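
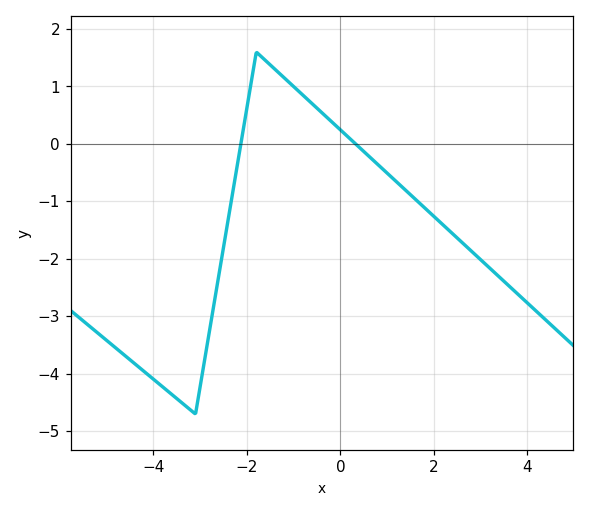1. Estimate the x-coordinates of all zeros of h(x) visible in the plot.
-2.13, 0.326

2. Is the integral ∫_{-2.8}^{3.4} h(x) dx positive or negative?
negative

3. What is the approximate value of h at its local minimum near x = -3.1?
-4.7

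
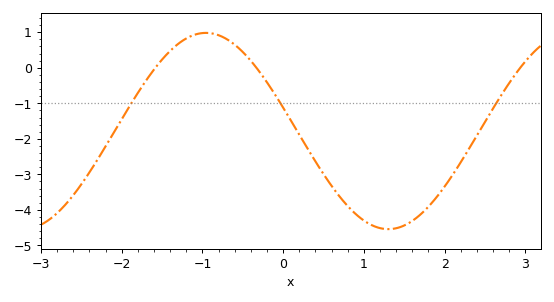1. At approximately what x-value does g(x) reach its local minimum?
1.3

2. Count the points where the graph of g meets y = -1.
3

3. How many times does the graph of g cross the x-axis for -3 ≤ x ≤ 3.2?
3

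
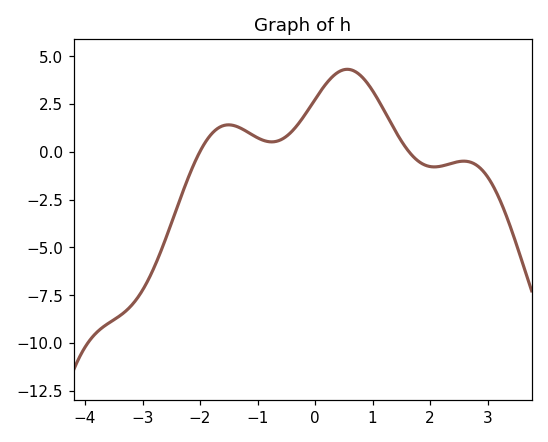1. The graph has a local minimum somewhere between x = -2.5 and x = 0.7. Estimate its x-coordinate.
-0.753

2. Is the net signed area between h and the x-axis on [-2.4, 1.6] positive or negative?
positive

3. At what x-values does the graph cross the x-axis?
-2, 1.63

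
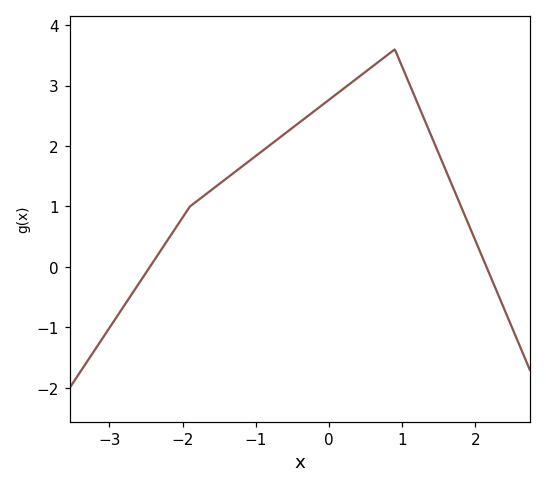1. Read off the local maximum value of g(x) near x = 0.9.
3.6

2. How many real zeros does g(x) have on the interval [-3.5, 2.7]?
2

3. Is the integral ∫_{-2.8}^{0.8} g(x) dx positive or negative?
positive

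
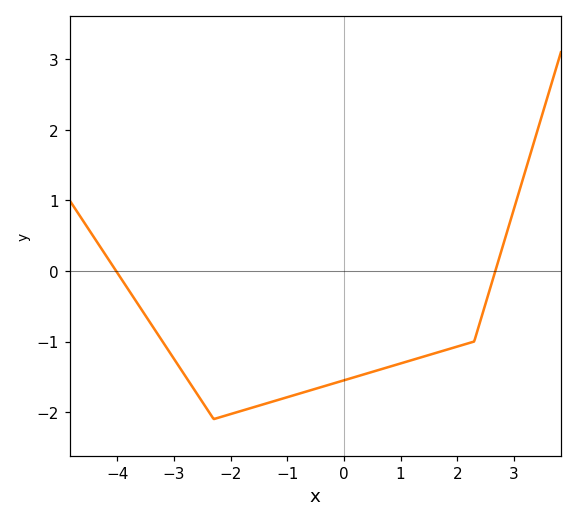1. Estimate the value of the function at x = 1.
-1.3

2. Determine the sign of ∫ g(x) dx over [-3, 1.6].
negative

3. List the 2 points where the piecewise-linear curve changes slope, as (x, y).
(-2.3, -2.1); (2.3, -1)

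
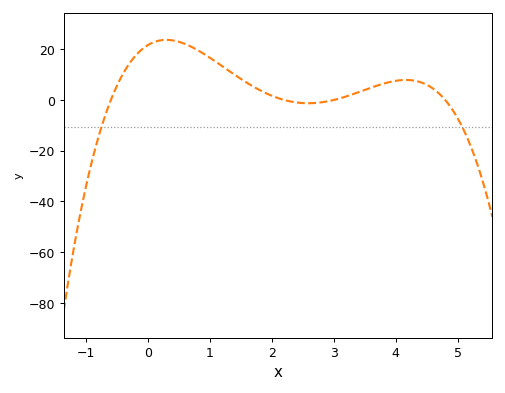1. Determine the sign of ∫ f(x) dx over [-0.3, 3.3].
positive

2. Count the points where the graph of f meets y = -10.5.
2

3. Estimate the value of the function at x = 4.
8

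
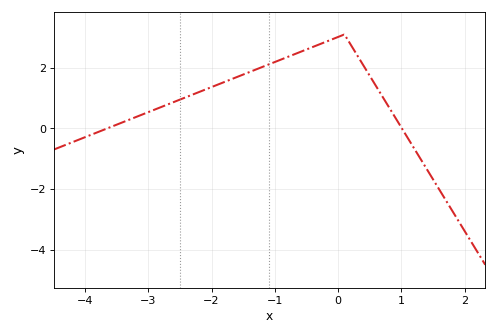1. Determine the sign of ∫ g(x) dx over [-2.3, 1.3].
positive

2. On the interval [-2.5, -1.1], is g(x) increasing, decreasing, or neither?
increasing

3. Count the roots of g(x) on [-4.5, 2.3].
2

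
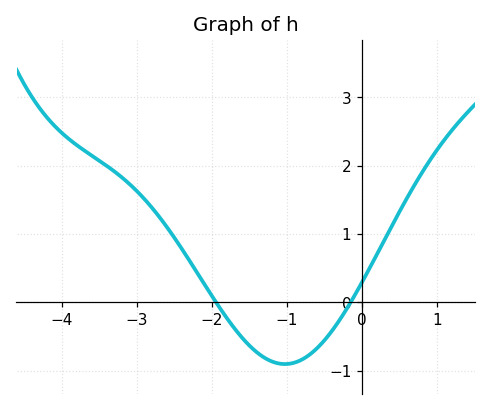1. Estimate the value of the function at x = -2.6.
1.1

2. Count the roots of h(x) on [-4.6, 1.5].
2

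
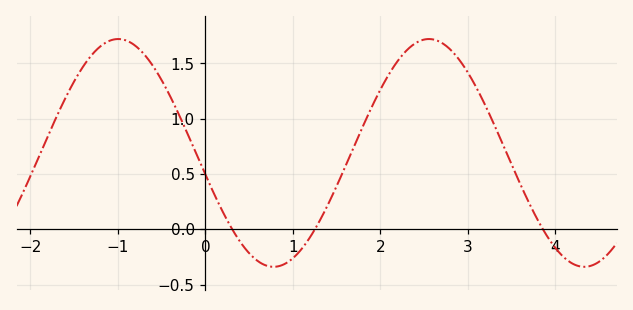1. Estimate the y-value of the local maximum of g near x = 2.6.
1.7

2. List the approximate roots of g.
0.3, 1.3, 3.9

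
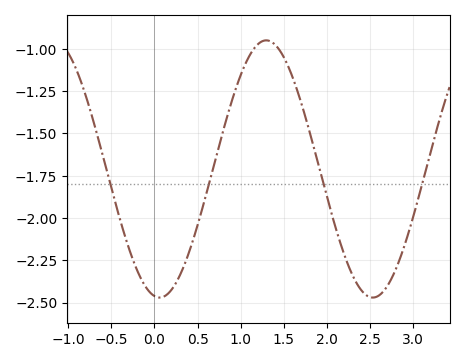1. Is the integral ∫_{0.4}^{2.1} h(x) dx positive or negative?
negative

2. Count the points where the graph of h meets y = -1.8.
4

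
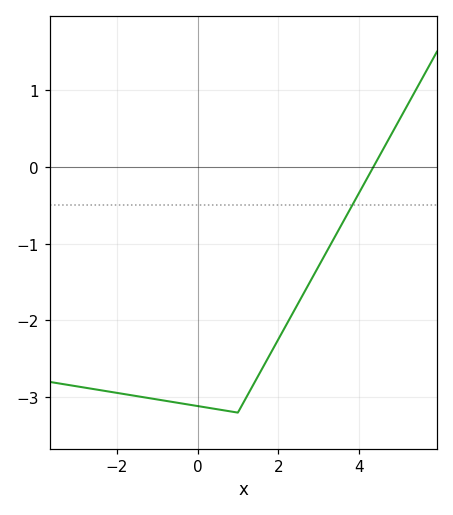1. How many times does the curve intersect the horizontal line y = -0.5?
1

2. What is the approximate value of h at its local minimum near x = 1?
-3.2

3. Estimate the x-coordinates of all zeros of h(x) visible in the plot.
4.35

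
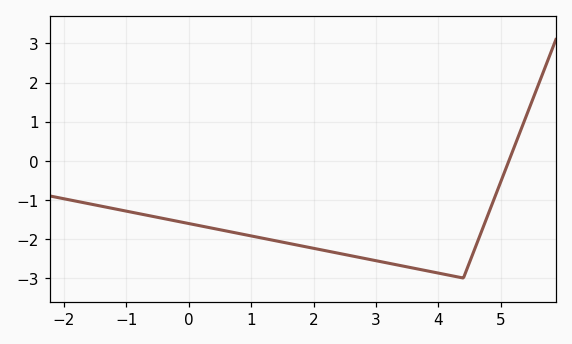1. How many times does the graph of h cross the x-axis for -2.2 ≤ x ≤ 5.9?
1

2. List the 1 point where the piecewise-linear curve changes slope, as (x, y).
(4.4, -3)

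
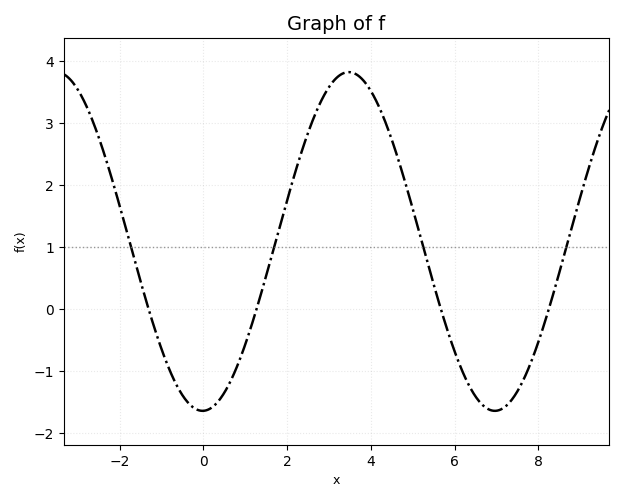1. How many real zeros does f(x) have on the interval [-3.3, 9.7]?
4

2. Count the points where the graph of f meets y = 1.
4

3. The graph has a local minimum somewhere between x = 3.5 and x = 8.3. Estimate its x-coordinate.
7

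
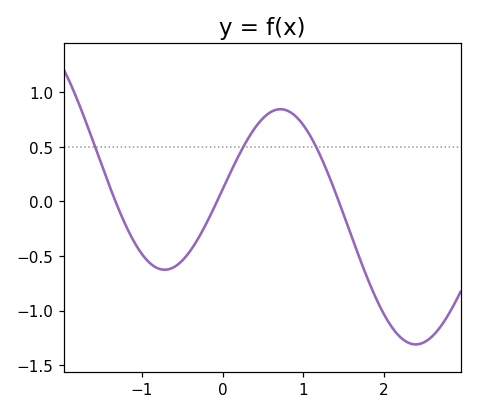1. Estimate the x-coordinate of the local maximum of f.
0.7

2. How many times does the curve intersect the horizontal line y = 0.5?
3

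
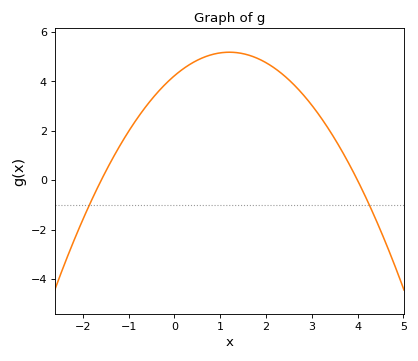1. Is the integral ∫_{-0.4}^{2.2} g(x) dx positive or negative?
positive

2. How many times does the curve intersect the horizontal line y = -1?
2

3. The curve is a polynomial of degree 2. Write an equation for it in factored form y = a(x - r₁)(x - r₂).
y = -0.66(x + 1.6)(x - 4)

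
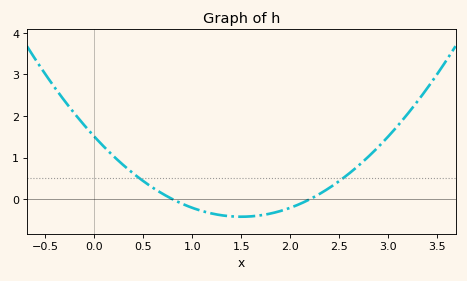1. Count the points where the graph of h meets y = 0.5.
2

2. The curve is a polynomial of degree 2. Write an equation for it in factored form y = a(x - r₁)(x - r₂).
y = 0.86(x - 0.8)(x - 2.2)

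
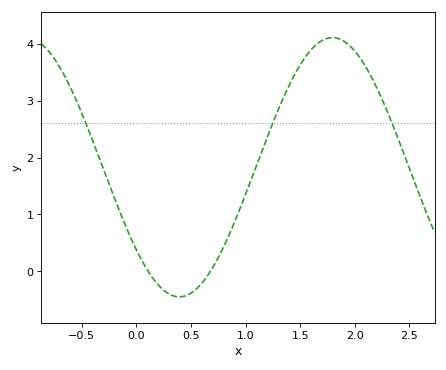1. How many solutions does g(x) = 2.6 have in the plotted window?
3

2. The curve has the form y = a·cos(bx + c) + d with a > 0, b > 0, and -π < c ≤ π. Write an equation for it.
y = 2.28cos(2.24x + 2.26) + 1.83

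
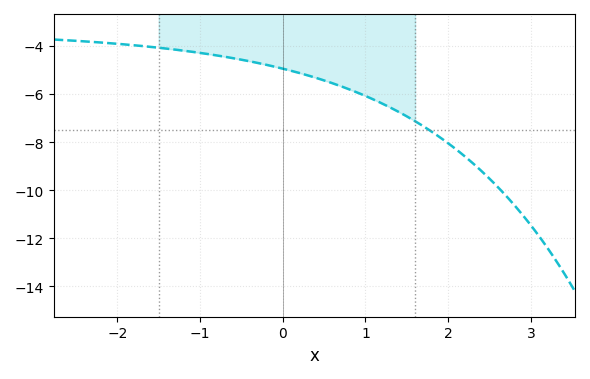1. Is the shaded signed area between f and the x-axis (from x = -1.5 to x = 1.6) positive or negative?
negative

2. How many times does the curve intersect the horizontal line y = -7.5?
1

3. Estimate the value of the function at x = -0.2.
-4.8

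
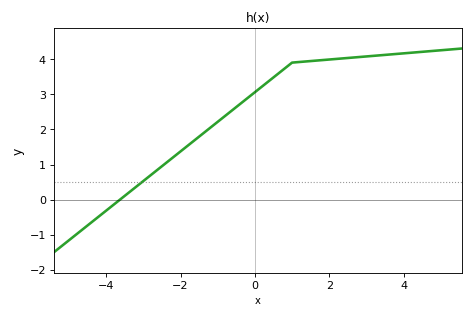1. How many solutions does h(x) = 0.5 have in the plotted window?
1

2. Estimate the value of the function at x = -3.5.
0.11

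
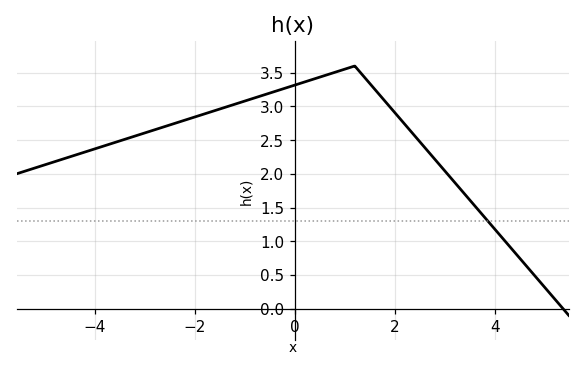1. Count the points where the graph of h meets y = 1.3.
1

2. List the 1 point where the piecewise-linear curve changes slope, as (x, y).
(1.2, 3.6)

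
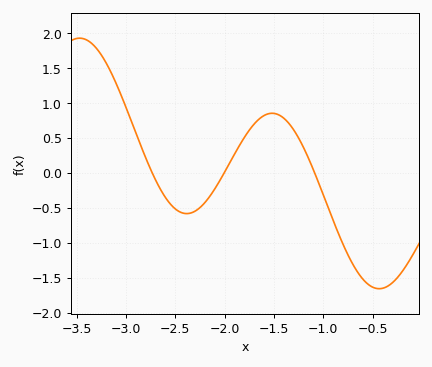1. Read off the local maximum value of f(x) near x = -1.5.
0.855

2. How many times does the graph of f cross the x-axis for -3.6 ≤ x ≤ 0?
3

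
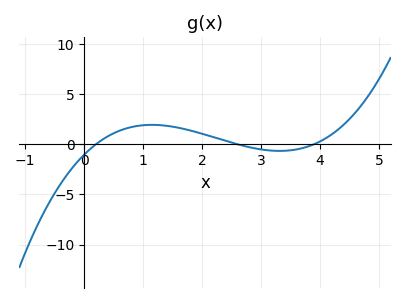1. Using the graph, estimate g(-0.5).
-4.87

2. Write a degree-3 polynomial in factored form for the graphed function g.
y = 0.51(x - 0.2)(x - 2.6)(x - 3.9)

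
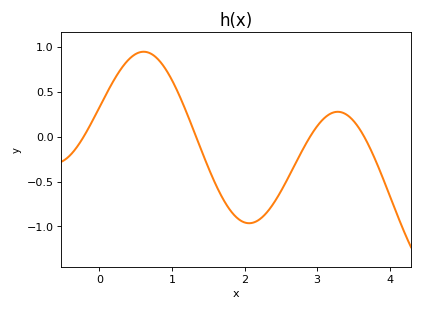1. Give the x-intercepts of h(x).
-0.216, 1.33, 2.9, 3.65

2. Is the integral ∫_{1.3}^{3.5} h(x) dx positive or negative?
negative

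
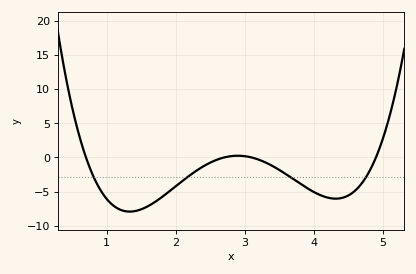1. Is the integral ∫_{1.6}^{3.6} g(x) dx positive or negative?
negative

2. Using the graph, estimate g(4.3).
-6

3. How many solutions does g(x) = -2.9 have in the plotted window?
4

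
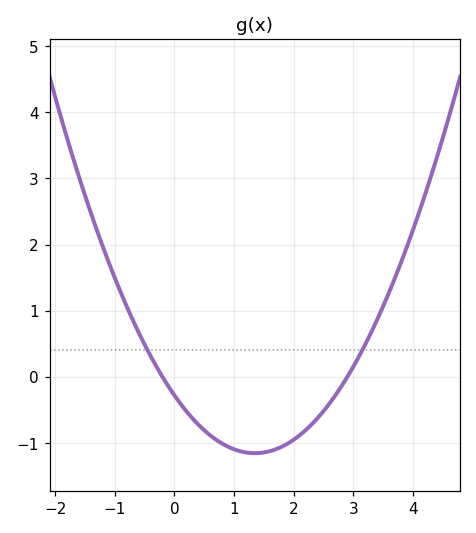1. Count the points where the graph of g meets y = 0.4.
2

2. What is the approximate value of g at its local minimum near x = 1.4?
-1.15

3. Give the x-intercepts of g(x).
-0.2, 2.9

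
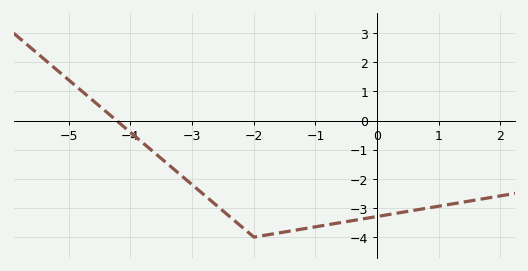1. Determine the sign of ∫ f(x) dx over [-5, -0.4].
negative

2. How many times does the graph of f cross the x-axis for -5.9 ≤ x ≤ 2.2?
1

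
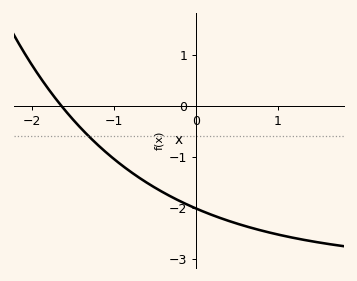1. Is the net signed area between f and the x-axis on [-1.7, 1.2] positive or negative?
negative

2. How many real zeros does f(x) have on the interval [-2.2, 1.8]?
1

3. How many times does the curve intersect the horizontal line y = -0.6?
1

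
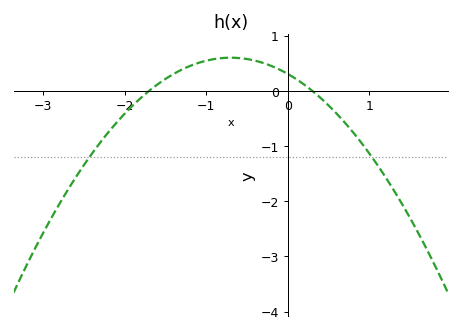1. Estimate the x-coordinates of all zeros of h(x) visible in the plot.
-1.7, 0.3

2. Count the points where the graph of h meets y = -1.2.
2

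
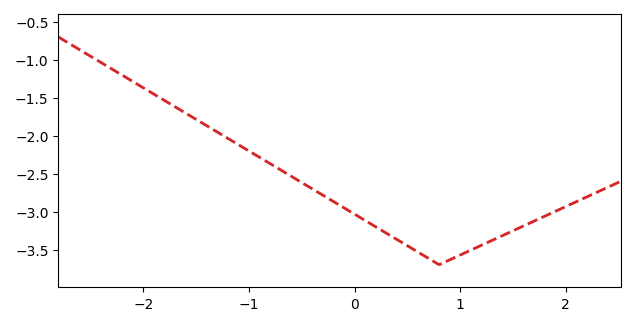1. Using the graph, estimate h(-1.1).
-2.1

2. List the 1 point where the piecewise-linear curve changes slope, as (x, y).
(0.8, -3.7)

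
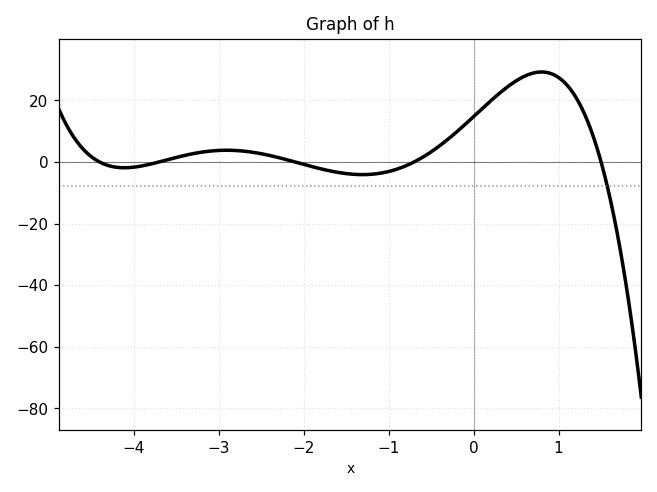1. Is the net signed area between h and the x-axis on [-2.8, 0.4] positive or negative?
positive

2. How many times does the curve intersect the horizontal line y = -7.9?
1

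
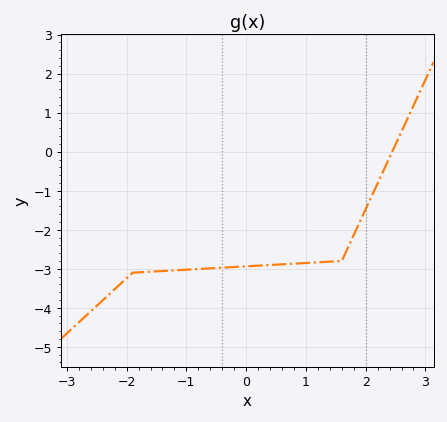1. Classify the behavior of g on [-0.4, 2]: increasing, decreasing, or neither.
increasing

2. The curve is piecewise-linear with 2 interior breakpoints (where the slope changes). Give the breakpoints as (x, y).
(-1.9, -3.1); (1.6, -2.8)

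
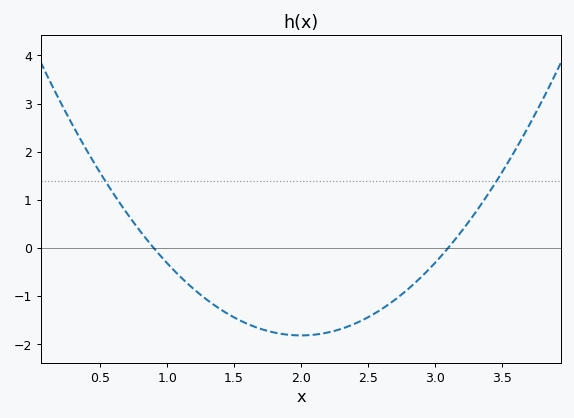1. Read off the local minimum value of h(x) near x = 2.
-1.81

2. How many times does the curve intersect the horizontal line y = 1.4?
2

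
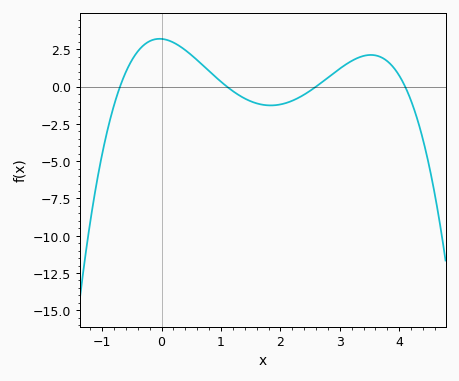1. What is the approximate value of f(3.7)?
1.96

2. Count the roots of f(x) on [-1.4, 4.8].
4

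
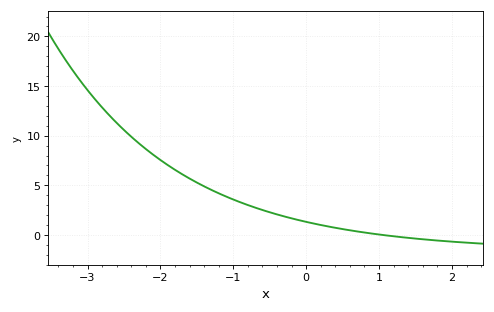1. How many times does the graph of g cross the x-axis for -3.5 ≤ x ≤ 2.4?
1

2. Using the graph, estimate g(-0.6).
2.5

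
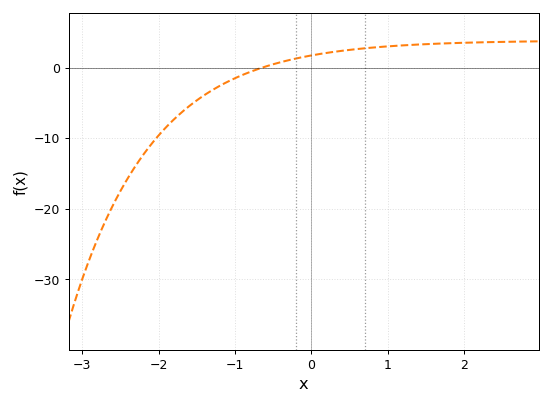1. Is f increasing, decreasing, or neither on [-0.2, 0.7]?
increasing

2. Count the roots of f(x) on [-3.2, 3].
1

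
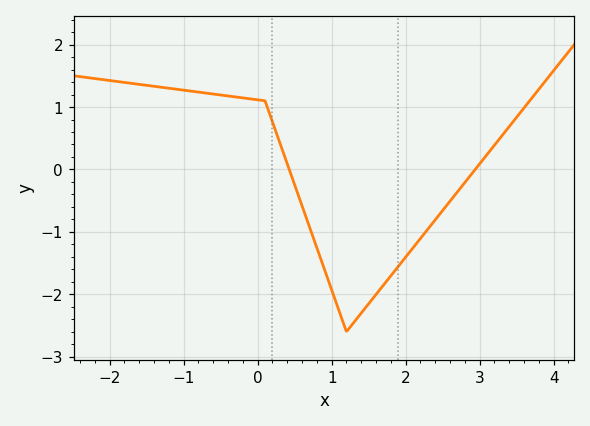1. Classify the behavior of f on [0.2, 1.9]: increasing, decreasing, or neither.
neither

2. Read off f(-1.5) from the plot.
1.3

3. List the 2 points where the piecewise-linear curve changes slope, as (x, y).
(0.1, 1.1); (1.2, -2.6)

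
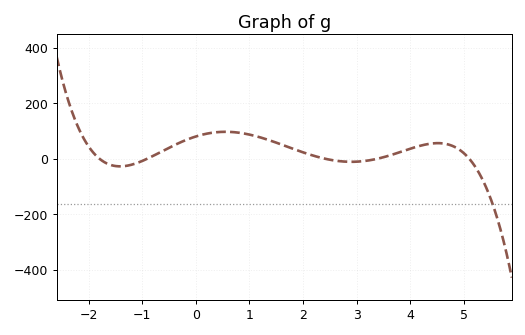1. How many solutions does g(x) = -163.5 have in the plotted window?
1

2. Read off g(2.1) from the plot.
16.2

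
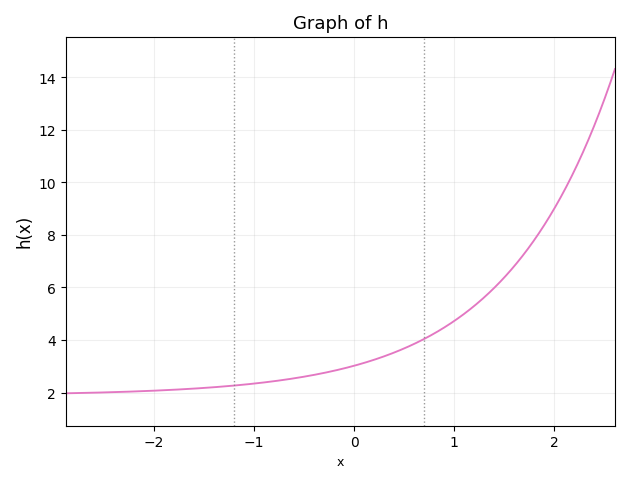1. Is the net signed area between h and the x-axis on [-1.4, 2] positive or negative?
positive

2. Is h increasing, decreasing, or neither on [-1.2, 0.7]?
increasing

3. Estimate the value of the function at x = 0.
3.02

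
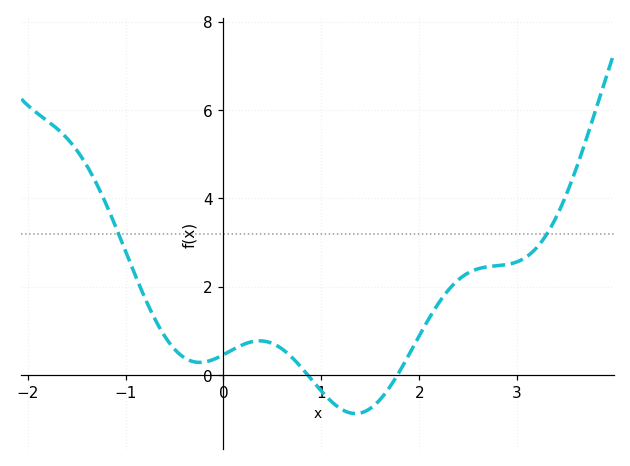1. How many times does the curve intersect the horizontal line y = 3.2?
2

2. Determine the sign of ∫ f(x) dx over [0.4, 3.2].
positive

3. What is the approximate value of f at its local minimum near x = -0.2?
0.281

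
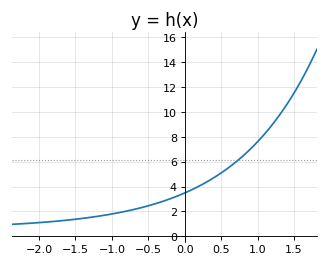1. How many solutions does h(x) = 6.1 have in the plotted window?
1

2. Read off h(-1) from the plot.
1.79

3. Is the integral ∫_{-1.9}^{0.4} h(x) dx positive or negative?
positive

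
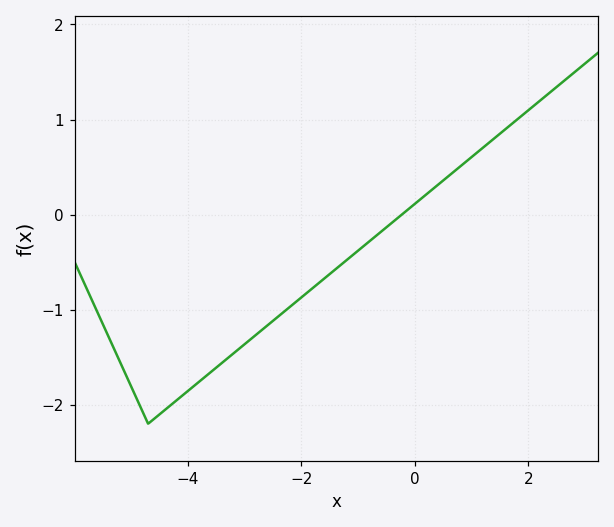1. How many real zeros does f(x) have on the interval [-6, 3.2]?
1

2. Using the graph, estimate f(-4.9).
-1.9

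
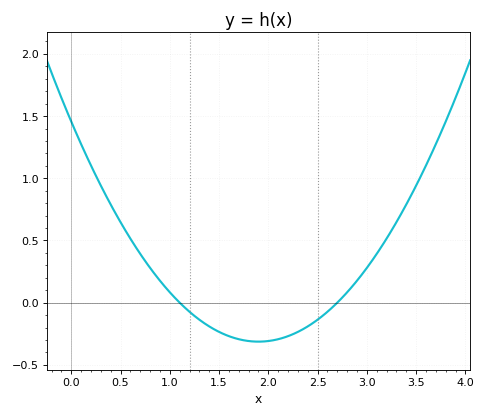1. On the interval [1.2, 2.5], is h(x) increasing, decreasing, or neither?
neither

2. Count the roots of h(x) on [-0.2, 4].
2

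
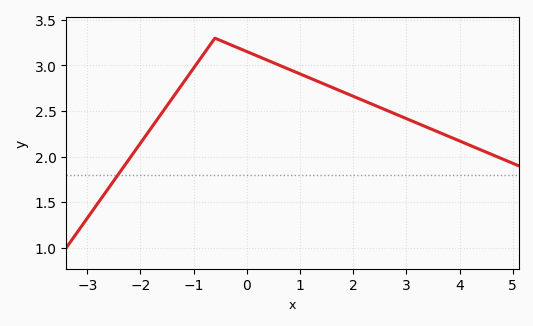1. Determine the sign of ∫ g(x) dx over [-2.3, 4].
positive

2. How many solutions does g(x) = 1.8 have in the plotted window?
1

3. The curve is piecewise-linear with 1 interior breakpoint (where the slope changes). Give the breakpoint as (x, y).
(-0.6, 3.3)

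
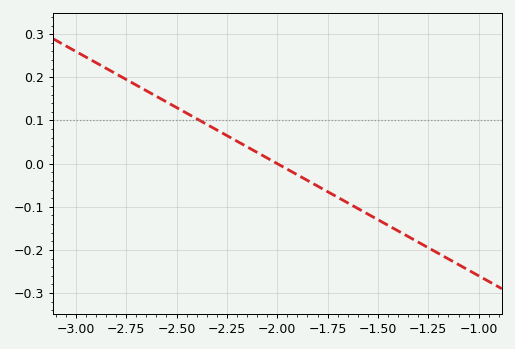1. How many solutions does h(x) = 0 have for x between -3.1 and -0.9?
1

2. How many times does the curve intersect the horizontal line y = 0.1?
1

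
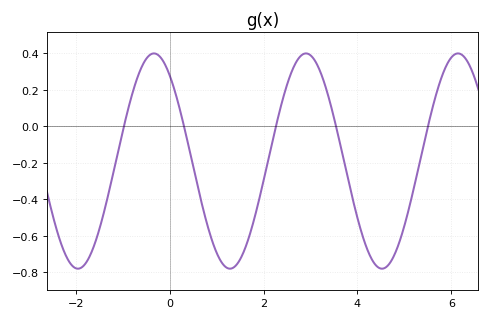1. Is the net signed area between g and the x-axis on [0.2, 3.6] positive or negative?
negative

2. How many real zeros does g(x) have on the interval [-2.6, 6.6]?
5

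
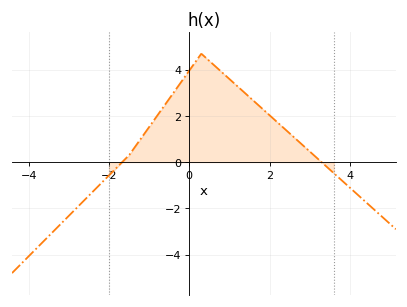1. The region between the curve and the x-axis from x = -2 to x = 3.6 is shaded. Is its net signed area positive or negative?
positive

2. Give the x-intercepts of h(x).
-1.67, 3.3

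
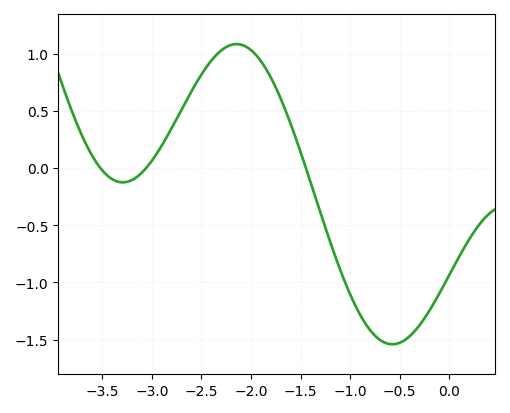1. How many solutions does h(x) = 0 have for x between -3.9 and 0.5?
3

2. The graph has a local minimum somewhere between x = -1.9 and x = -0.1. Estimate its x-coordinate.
-0.574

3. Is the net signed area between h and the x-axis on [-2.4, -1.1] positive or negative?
positive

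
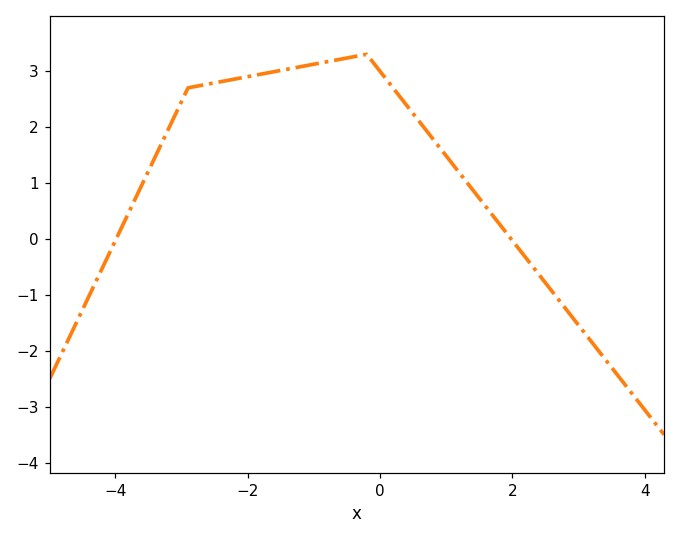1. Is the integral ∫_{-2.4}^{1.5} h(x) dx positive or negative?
positive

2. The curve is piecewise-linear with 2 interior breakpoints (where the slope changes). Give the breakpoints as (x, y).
(-2.9, 2.7); (-0.2, 3.3)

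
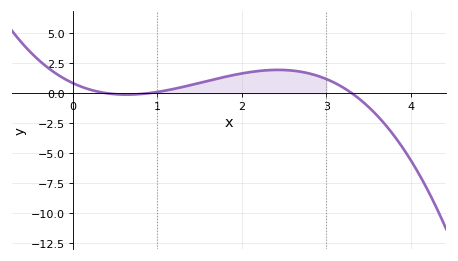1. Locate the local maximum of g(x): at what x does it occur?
2.4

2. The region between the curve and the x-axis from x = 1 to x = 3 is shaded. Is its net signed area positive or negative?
positive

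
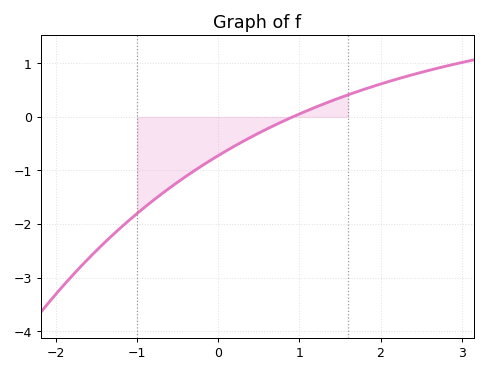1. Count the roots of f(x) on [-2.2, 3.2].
1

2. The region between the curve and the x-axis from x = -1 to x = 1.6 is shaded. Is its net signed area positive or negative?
negative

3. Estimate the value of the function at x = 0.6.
-0.2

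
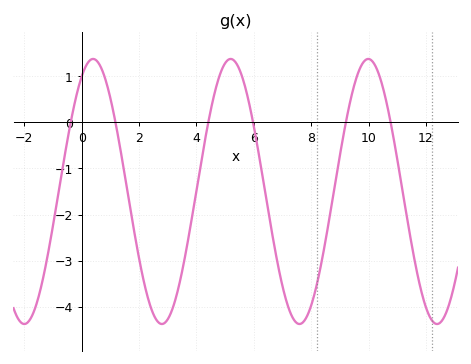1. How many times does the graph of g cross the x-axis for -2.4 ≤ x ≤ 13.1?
6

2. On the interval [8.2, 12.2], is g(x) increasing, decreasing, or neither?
neither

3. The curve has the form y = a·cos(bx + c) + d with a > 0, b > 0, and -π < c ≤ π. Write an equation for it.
y = 2.87cos(1.31x - 0.52) - 1.5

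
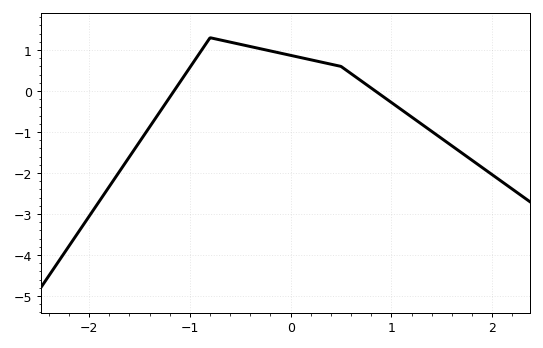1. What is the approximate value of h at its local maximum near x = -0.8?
1.3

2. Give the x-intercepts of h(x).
-1.2, 0.8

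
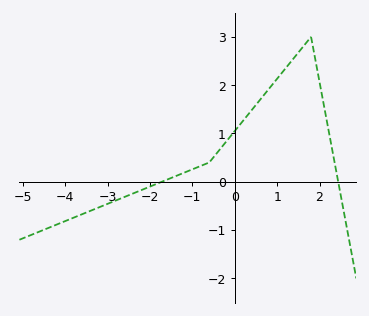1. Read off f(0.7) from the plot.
1.8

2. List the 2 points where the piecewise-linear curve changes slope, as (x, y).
(-0.6, 0.4); (1.8, 3)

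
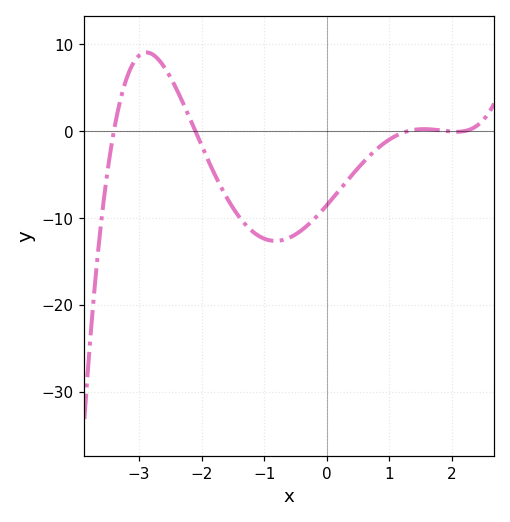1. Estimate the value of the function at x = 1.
-1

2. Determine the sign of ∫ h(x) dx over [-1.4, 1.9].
negative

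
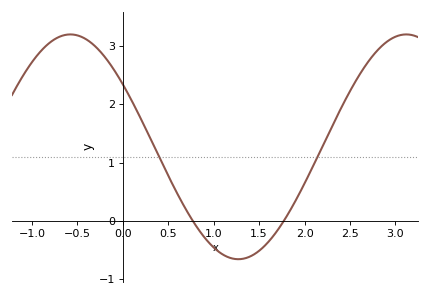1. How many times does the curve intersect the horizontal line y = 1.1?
2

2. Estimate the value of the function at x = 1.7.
-0.169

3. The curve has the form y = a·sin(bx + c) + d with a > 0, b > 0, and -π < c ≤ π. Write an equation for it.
y = 1.93sin(1.7x + 2.55) + 1.27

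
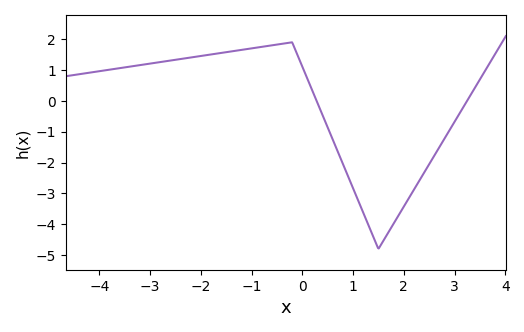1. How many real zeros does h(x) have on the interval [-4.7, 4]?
2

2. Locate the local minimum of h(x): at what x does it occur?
1.5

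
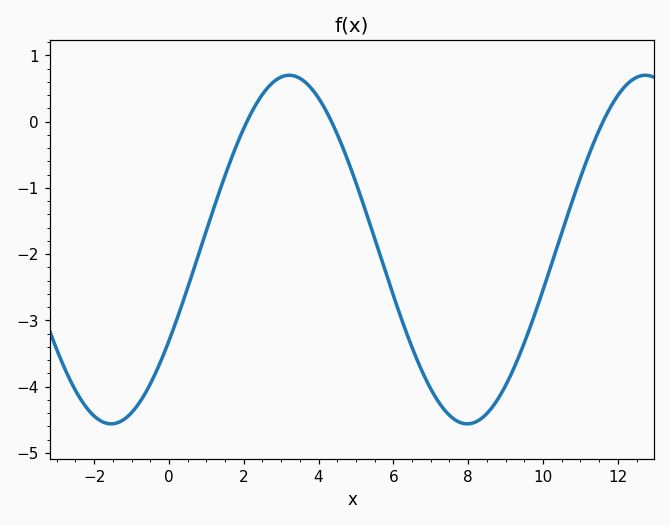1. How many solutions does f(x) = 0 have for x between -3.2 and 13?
3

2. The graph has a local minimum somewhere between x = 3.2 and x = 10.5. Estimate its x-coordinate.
7.97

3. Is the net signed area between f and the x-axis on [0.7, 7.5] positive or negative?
negative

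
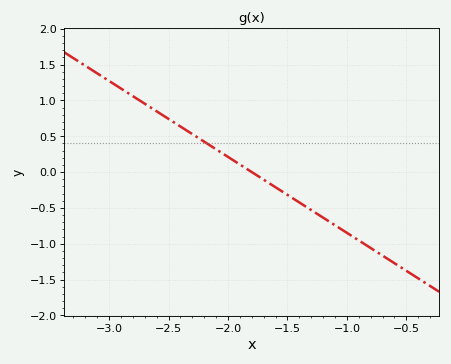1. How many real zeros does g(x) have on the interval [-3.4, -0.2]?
1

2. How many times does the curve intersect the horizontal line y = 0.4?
1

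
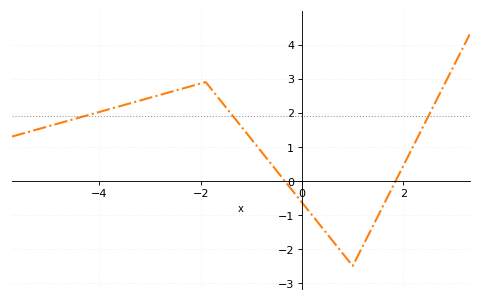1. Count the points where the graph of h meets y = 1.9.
3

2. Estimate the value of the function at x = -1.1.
1.41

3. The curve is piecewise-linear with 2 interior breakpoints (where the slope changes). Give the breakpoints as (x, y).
(-1.9, 2.9); (1, -2.5)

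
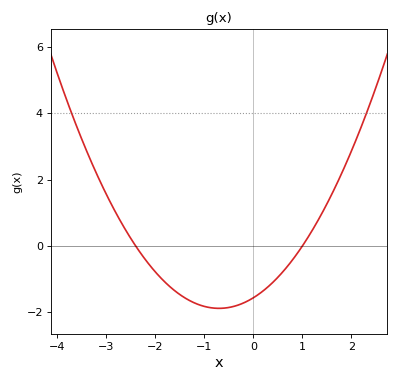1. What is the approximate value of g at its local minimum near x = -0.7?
-1.88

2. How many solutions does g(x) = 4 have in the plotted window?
2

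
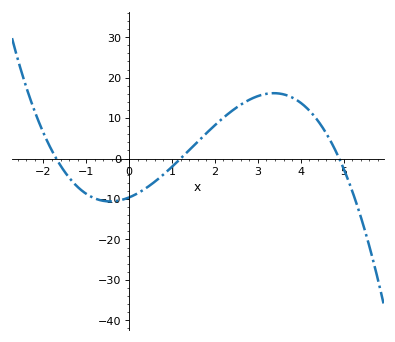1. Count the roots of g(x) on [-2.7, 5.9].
3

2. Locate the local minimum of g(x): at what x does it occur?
-0.4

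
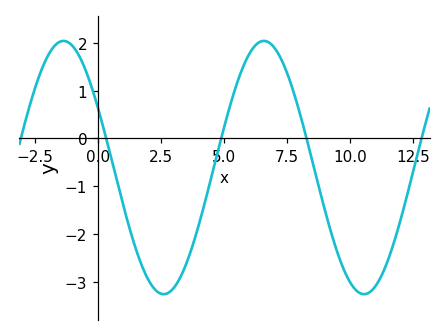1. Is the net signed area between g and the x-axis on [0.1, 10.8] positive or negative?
negative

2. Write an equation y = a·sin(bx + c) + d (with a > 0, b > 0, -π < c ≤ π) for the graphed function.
y = 2.65sin(0.79x + 2.7) - 0.61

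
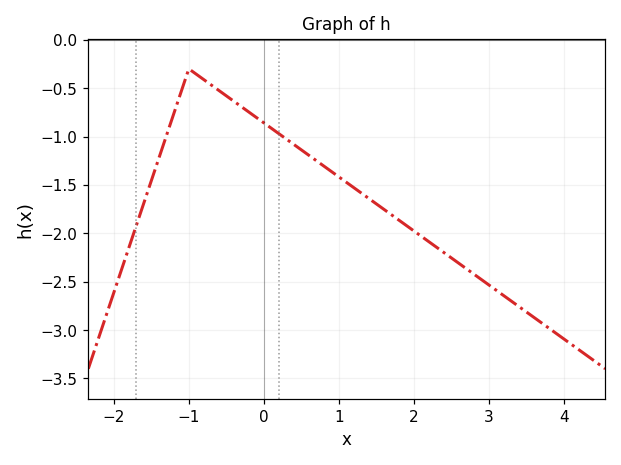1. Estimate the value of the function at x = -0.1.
-0.802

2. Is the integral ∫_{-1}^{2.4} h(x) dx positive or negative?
negative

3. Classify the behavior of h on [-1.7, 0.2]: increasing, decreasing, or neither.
neither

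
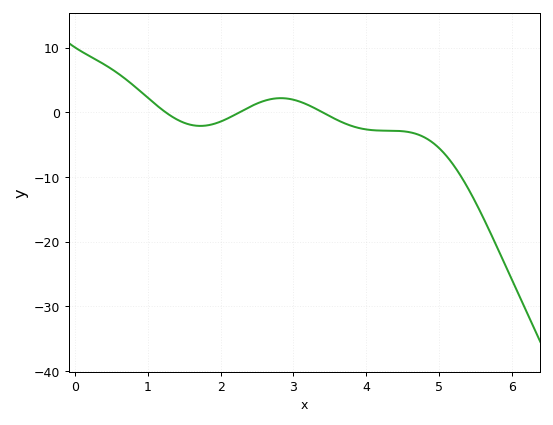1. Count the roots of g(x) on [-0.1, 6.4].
3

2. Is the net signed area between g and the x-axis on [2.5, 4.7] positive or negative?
negative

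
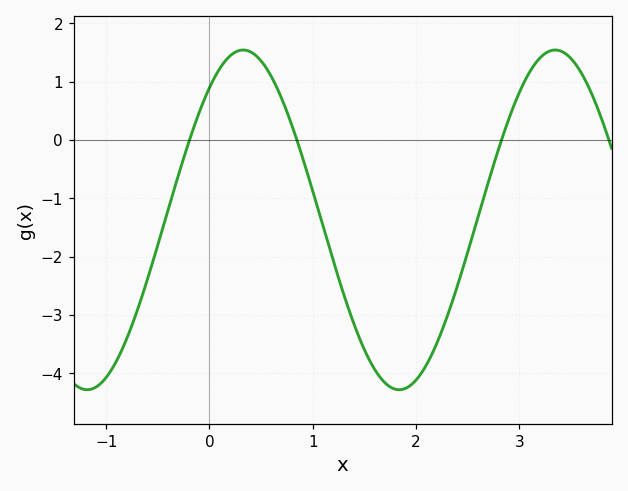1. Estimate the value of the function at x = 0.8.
0.2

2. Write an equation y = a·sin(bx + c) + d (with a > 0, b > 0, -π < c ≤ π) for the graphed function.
y = 2.91sin(2.1x + 0.89) - 1.37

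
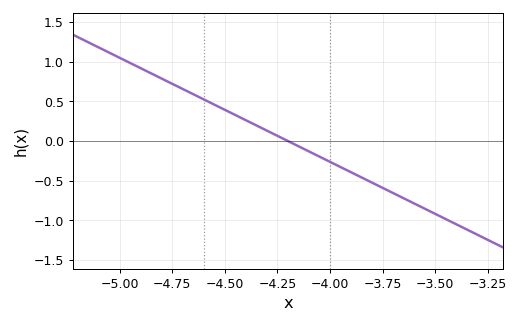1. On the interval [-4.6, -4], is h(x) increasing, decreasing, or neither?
decreasing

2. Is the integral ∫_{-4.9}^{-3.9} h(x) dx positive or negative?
positive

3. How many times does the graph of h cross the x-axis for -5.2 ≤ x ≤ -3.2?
1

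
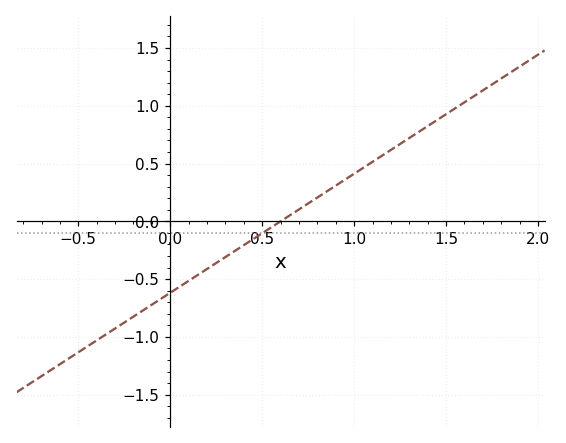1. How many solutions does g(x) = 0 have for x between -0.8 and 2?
1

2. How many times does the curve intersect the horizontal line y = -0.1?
1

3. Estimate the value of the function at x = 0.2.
-0.412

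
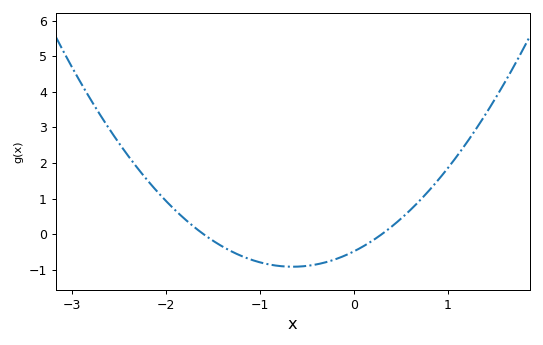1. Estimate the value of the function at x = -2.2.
1.5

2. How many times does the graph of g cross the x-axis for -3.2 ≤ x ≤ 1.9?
2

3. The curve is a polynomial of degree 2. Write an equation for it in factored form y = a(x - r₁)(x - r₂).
y = 1.02(x + 1.6)(x - 0.3)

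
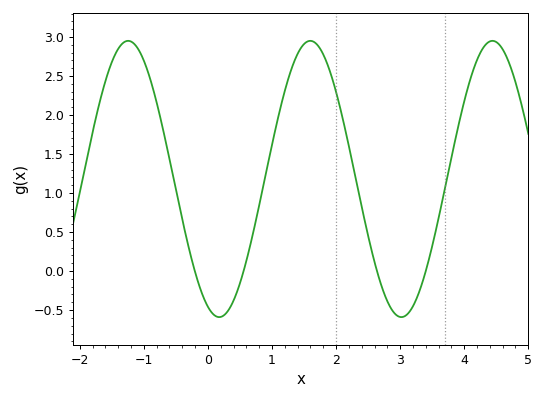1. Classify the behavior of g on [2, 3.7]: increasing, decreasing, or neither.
neither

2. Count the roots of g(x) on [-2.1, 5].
4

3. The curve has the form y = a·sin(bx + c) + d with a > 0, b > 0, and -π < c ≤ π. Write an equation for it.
y = 1.77sin(2.21x - 1.96) + 1.18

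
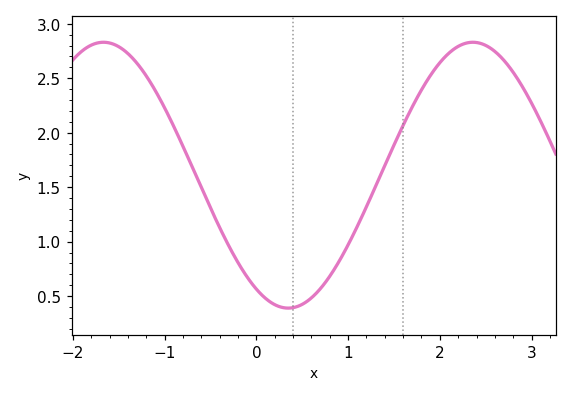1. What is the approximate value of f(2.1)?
2.73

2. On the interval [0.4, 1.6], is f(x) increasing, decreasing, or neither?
increasing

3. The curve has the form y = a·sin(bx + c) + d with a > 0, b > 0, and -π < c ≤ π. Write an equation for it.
y = 1.22sin(1.56x - 2.11) + 1.61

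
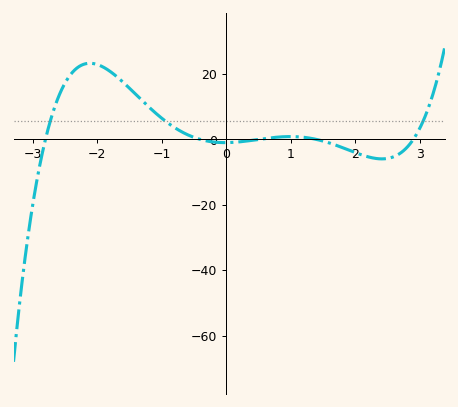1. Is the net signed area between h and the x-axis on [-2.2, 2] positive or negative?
positive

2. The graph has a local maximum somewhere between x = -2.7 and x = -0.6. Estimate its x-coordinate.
-2.11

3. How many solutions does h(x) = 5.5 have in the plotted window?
3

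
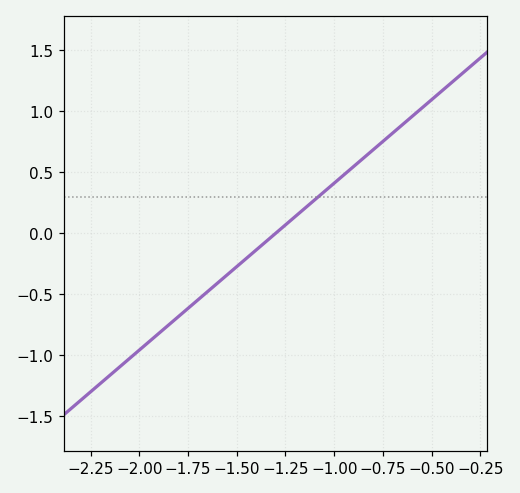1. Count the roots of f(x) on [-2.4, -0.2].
1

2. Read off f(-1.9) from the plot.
-0.8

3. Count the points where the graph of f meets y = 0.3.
1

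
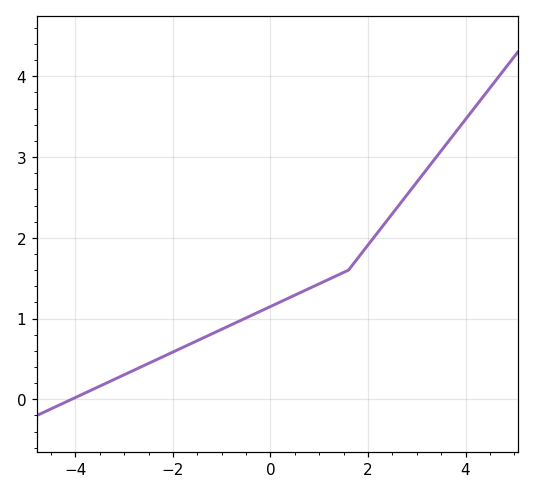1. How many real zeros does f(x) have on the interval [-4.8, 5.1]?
1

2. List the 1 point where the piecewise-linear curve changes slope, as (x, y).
(1.6, 1.6)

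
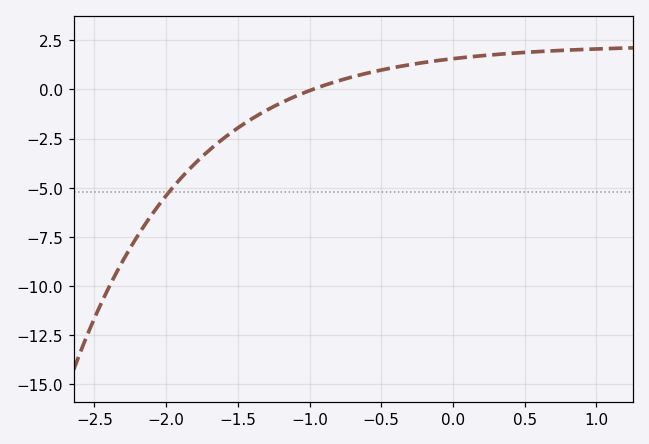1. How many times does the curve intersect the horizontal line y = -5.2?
1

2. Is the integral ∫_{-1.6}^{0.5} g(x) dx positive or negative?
positive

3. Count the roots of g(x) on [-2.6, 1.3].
1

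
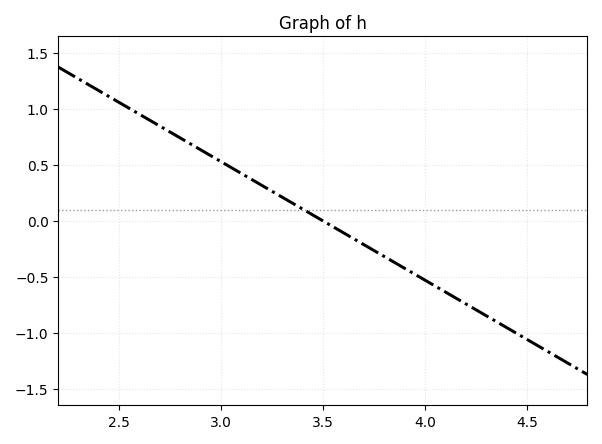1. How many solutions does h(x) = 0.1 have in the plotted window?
1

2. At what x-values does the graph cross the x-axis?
3.5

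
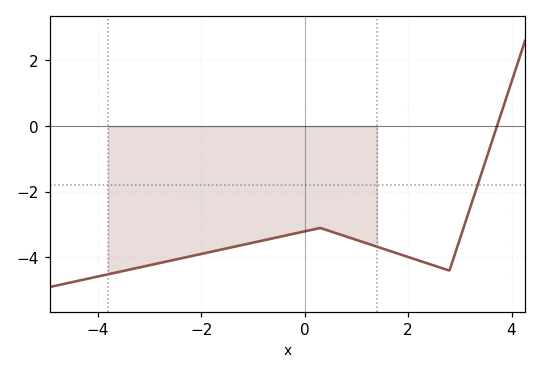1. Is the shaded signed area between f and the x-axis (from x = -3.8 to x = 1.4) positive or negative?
negative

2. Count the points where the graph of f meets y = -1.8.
1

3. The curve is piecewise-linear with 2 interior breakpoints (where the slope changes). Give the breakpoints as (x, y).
(0.3, -3.1); (2.8, -4.4)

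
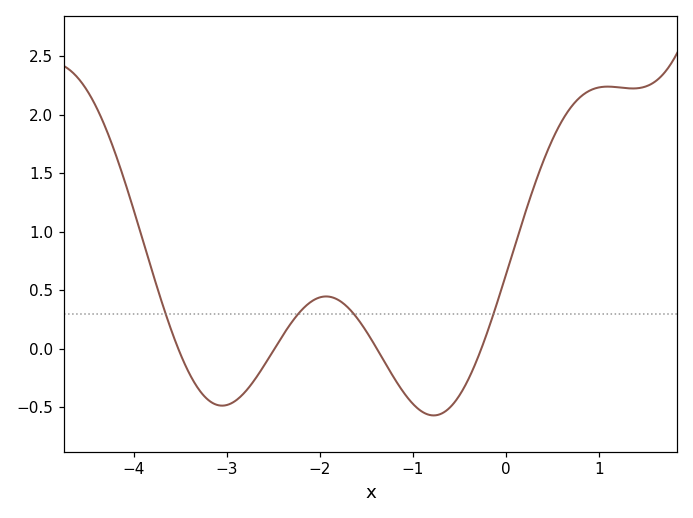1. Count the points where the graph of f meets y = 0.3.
4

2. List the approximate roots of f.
-3.5, -2.5, -1.4, -0.3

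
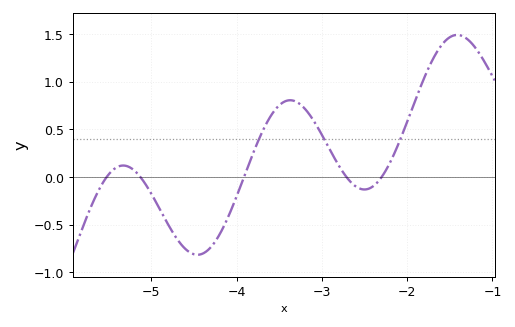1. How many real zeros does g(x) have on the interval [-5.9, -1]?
5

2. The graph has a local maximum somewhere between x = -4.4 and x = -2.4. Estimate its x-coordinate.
-3.4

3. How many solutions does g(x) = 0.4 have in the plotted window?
3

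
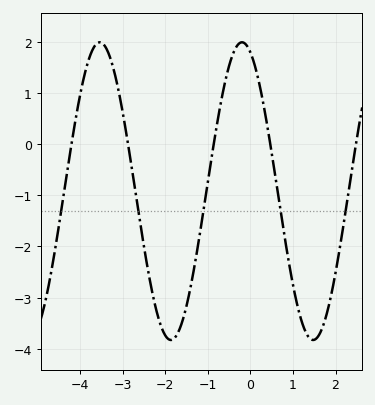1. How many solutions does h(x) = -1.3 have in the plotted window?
5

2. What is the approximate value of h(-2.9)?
0.129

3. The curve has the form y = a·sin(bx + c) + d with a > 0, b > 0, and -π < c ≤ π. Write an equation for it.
y = 2.91sin(1.88x + 1.94) - 0.92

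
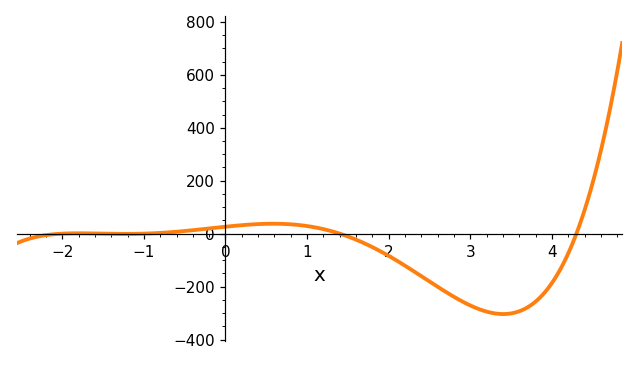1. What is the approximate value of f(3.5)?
-301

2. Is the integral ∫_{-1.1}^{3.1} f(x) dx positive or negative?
negative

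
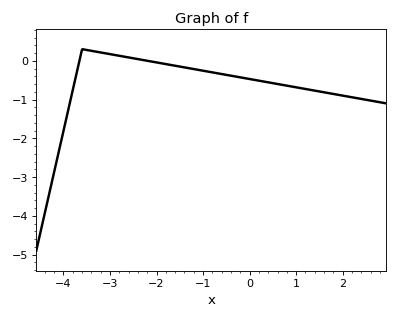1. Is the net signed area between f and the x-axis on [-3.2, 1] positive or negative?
negative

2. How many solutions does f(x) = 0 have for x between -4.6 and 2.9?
2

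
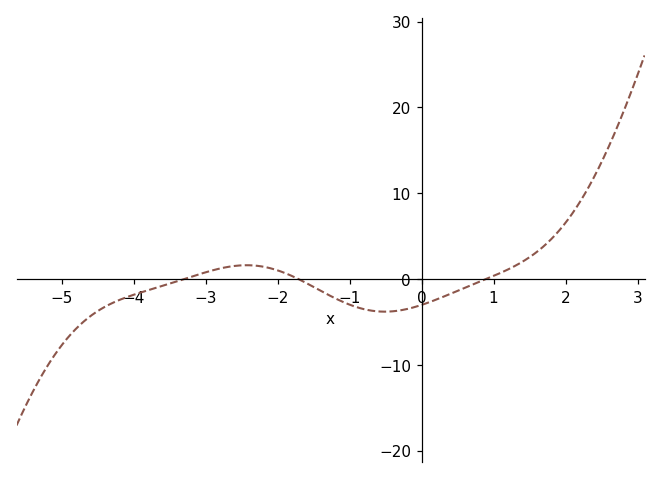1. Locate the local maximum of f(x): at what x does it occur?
-2.4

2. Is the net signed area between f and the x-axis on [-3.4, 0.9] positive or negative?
negative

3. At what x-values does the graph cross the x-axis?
-3.2, -1.8, 0.8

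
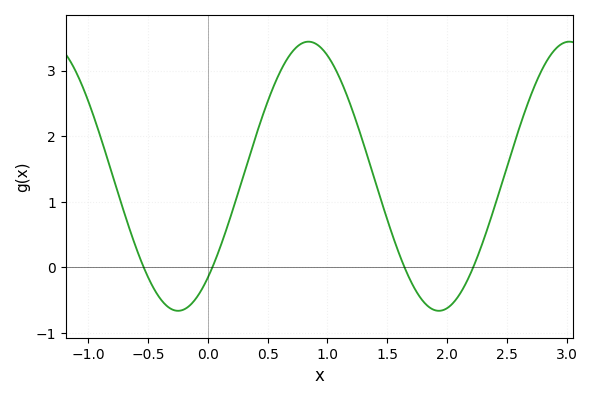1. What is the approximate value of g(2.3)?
0.4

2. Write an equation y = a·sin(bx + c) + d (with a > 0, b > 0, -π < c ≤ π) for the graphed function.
y = 2.05sin(2.9x - 0.85) + 1.39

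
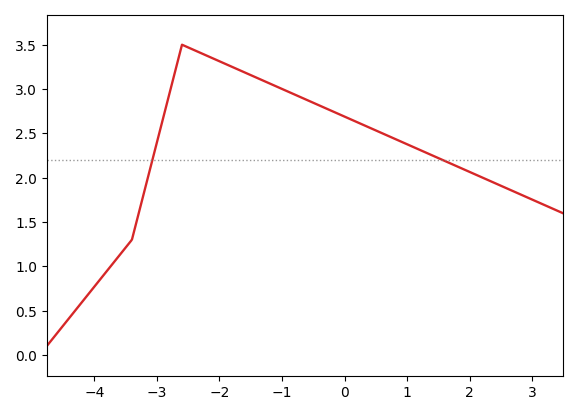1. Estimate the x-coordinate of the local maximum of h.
-2.6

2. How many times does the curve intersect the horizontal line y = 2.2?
2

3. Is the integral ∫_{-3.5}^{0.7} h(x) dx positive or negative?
positive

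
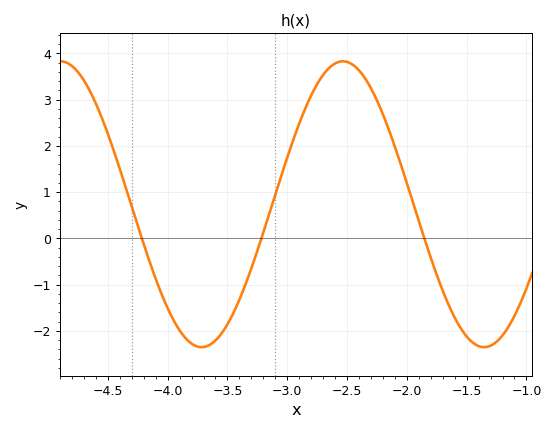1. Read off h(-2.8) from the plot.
3.1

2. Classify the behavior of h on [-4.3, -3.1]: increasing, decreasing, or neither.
neither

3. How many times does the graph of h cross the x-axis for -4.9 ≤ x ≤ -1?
3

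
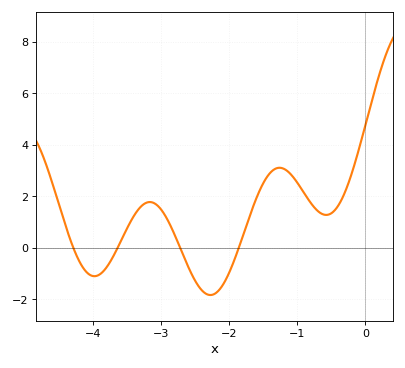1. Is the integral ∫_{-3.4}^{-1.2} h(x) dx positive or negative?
positive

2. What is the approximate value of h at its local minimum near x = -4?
-1.2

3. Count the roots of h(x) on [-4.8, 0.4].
4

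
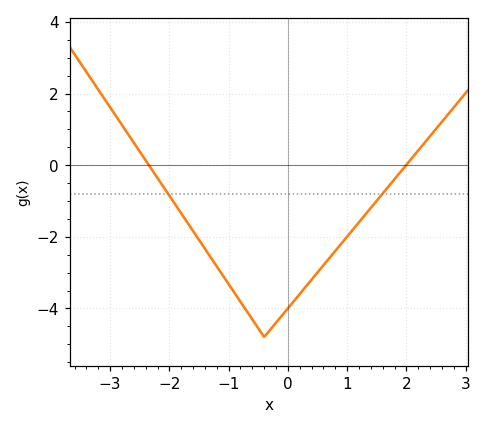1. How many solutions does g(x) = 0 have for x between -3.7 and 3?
2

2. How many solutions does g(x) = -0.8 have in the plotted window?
2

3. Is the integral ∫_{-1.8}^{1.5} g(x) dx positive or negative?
negative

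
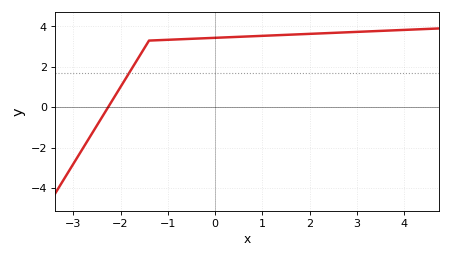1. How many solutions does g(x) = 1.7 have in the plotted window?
1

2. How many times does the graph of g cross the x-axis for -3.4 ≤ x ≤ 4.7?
1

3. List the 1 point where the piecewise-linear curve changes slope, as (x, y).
(-1.4, 3.3)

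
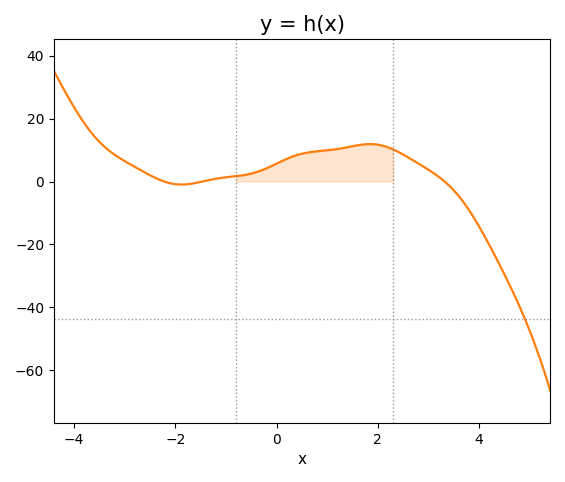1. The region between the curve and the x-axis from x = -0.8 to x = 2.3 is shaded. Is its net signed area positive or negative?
positive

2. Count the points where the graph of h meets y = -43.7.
1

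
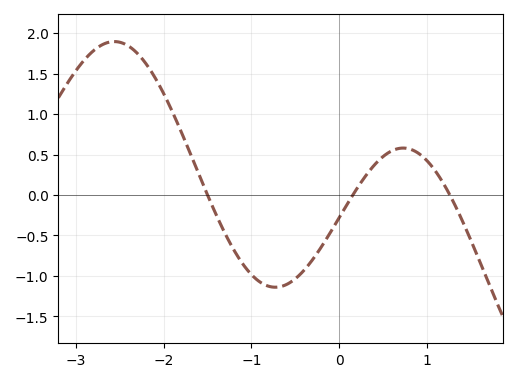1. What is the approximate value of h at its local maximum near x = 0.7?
0.58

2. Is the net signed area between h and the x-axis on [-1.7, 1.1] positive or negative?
negative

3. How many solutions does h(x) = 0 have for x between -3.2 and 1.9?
3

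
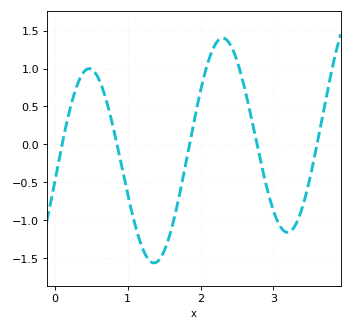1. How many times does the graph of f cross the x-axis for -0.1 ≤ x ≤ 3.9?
5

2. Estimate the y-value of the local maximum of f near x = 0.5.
0.998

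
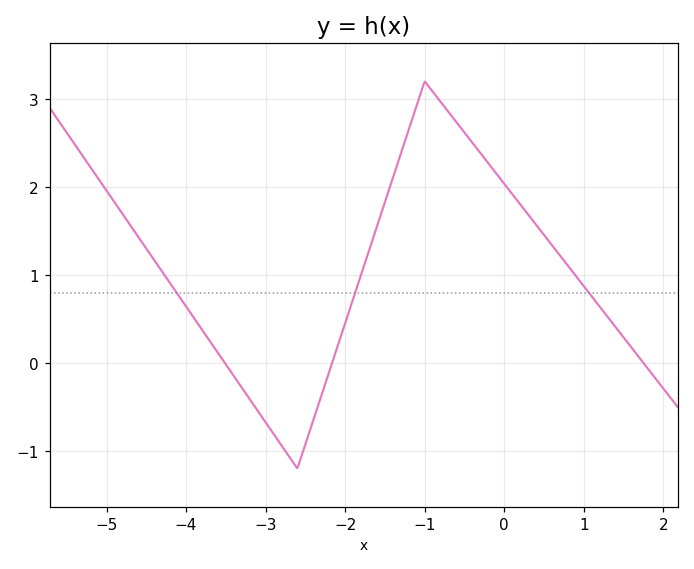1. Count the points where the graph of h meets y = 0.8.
3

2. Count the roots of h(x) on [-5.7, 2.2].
3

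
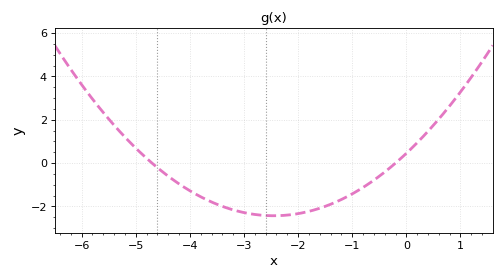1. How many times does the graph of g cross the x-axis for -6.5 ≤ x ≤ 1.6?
2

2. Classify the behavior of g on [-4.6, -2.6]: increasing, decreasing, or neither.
decreasing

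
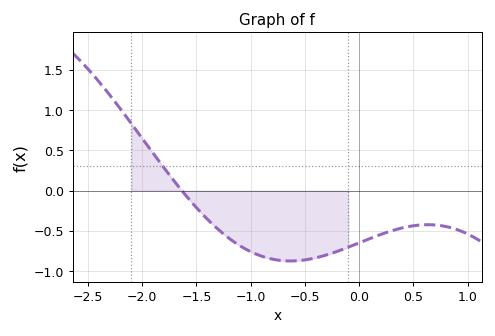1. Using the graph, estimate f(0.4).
-0.463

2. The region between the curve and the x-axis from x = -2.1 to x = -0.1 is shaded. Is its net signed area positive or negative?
negative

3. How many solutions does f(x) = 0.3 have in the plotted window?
1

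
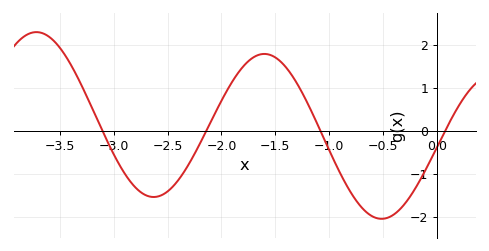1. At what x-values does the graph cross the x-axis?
-3.1, -2.1, -1.1, 0.1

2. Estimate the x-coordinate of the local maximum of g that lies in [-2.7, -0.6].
-1.6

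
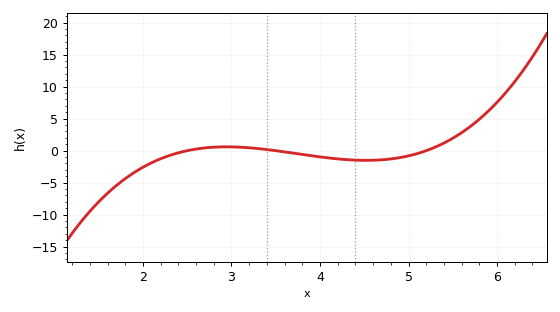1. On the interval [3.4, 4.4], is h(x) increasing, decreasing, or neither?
decreasing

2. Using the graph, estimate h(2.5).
0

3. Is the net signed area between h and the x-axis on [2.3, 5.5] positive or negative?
negative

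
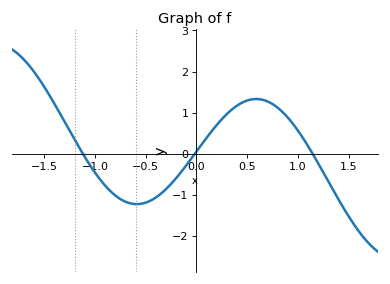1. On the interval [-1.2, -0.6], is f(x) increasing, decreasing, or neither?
decreasing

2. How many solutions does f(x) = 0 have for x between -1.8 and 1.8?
3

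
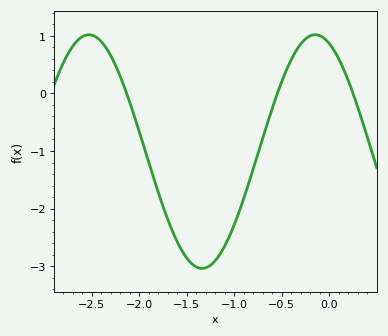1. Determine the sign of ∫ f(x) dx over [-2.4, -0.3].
negative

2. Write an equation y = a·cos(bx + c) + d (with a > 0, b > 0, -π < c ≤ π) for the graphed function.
y = 2.03cos(2.64x + 0.392) - 1.01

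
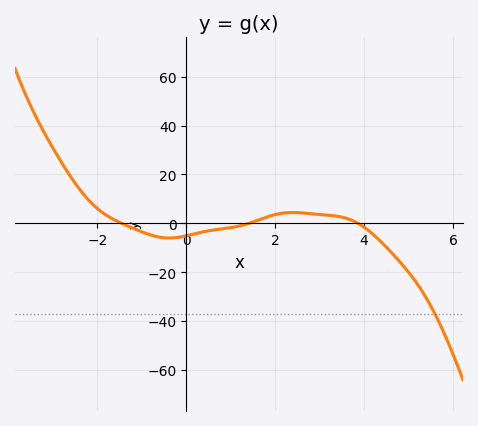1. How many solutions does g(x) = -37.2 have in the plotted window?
1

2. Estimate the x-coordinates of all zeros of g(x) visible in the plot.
-1.45, 1.41, 3.86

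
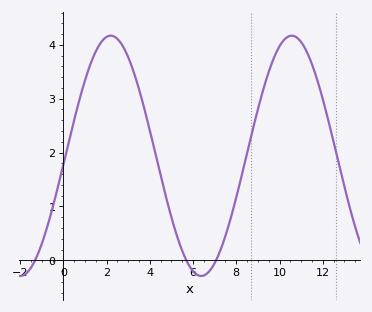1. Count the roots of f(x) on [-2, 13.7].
3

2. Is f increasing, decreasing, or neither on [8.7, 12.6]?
neither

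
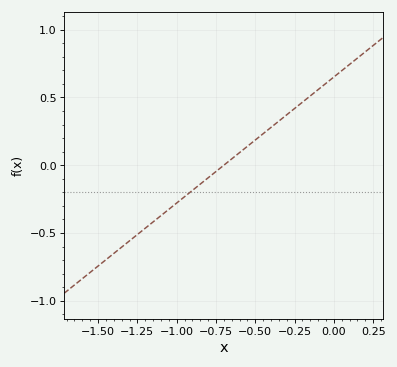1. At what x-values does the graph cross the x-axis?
-0.7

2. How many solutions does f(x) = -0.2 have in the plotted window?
1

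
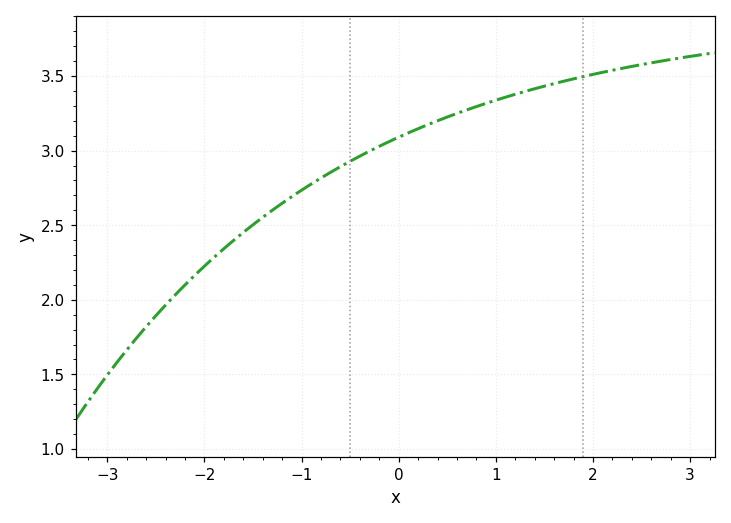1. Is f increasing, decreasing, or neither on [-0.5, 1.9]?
increasing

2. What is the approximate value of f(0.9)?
3.3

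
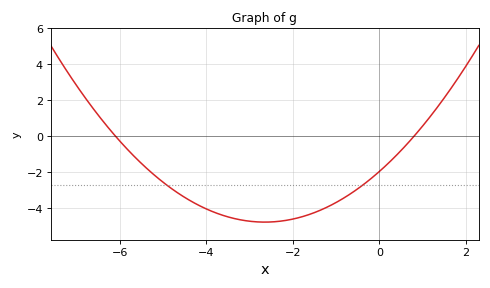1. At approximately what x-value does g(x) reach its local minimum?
-2.65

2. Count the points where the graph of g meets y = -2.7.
2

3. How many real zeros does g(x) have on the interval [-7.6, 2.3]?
2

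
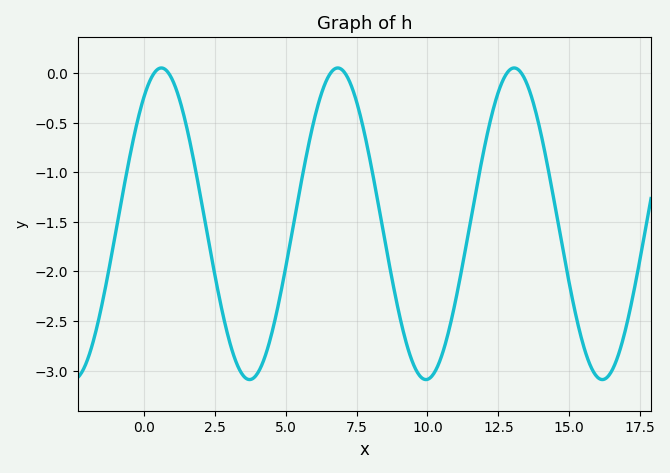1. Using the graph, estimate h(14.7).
-1.65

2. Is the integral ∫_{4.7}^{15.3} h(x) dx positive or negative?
negative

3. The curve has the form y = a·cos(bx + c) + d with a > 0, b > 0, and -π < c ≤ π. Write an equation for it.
y = 1.57cos(1x - 0.62) - 1.52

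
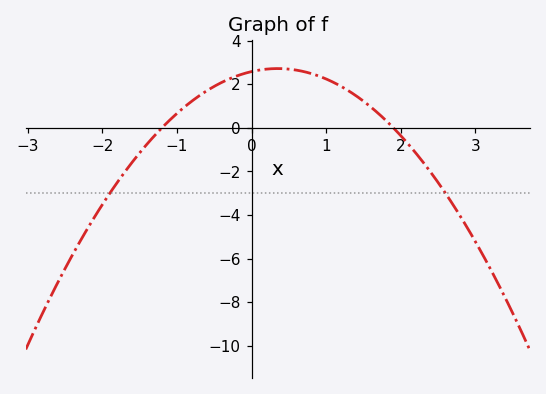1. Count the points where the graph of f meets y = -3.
2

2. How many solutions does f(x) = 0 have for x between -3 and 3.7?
2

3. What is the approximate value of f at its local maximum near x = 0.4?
2.71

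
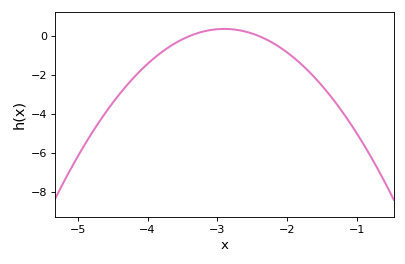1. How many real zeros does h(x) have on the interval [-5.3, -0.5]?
2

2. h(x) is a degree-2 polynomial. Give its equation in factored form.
y = -1.48(x + 3.4)(x + 2.4)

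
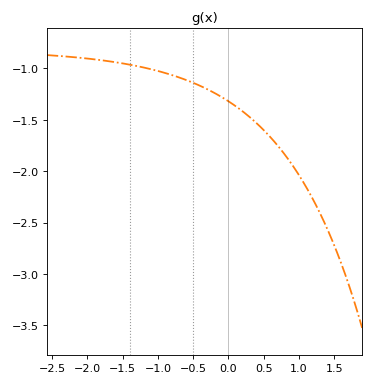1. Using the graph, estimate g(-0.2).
-1.24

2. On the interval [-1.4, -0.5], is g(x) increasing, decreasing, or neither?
decreasing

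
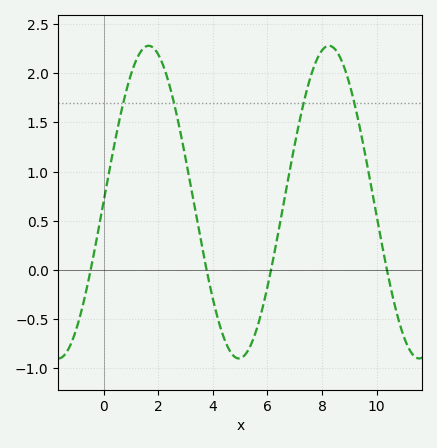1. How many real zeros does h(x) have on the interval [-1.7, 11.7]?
4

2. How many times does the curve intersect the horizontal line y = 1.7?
4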